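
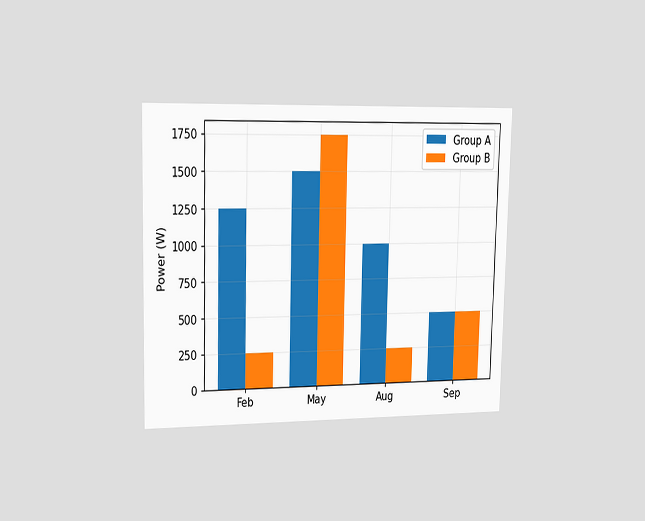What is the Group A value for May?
1500W

The chart is viewed slightly from the left. The Group A bar at May reaches 1500W on the y-axis.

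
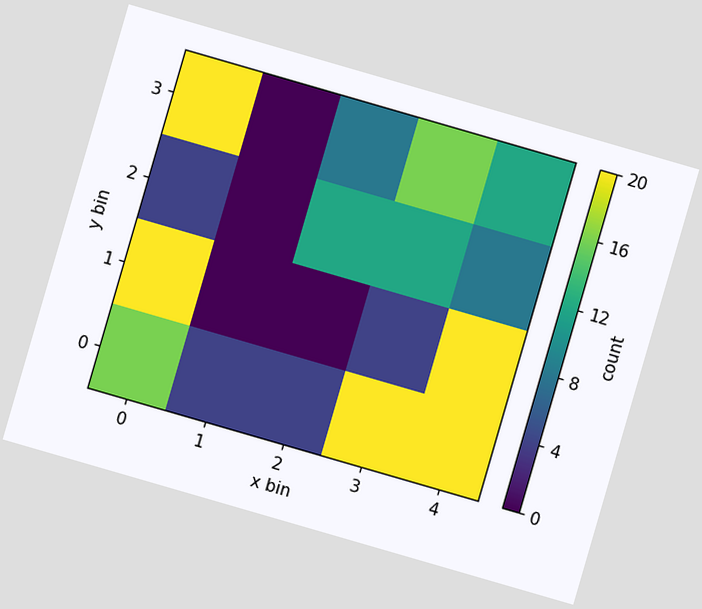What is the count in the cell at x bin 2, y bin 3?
8

The chart is tilted about 16° clockwise. Matching the cell (2, 3) against the colorbar gives 8.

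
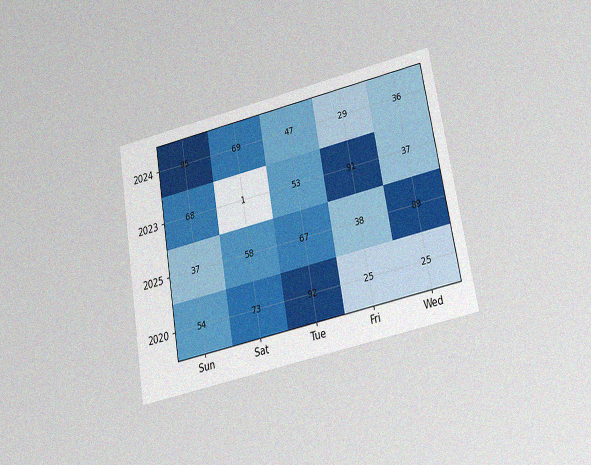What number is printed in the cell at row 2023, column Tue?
53

The chart is tilted about 10° counter-clockwise and viewed slightly from below, with some photo noise. The (2023, Tue) cell reads 53.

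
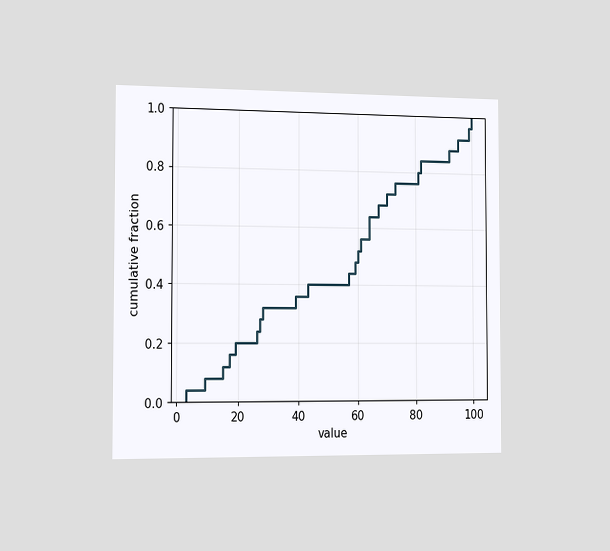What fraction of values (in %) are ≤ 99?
The chart is viewed slightly from the left. At x=99 the ECDF step is at 96%.

96%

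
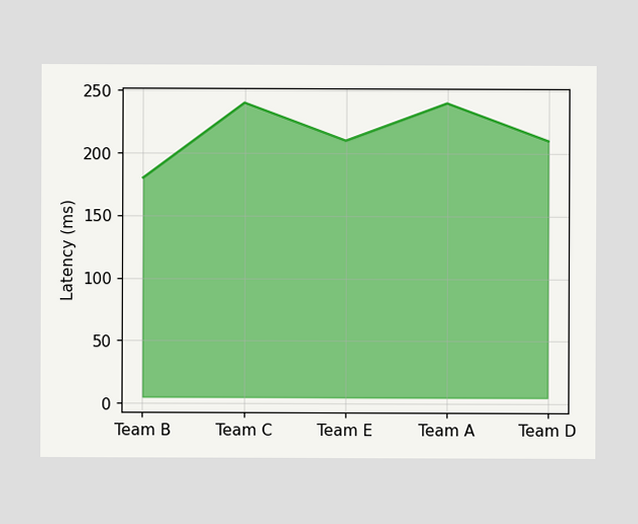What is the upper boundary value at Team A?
At Team A the upper boundary is at 240ms.

240ms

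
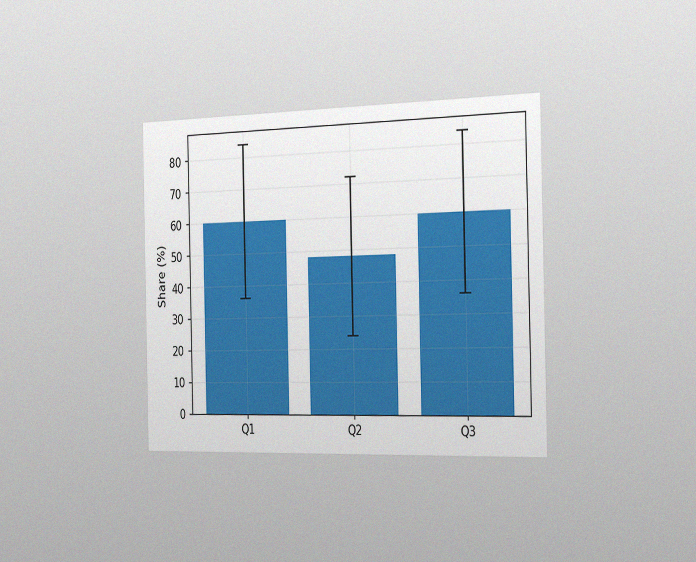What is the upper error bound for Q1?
The chart is viewed slightly from the right, with some photo noise. The Q1 bar's upper whisker reaches 84%.

84%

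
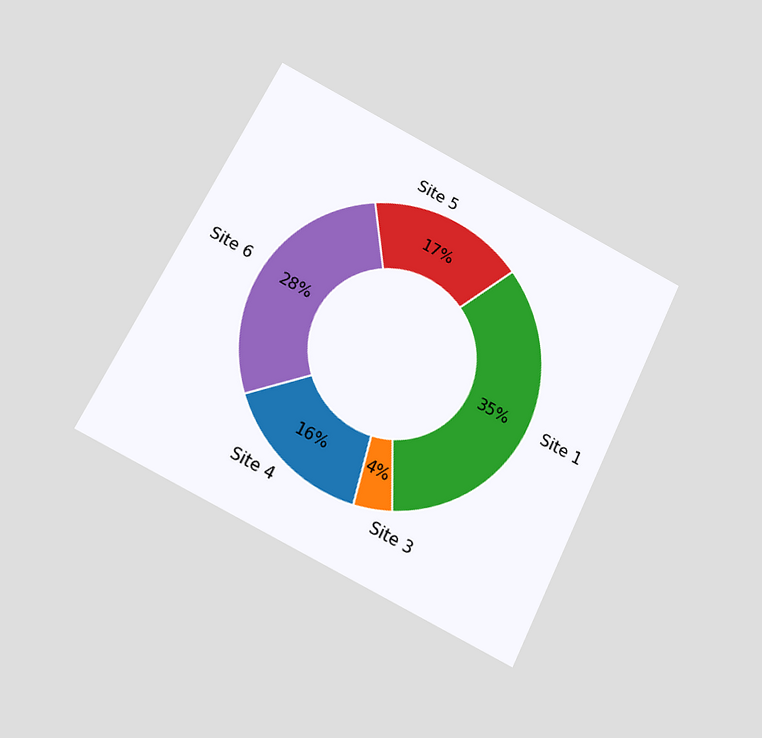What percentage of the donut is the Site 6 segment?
The chart is tilted about 26° clockwise and viewed slightly from below. The Site 6 segment takes up 28% of the ring.

28%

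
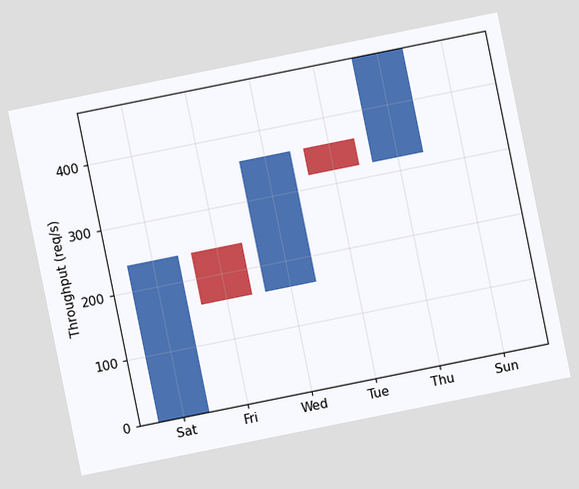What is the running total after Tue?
The chart is tilted about 11° counter-clockwise. After Tue the running total reaches 320req/s.

320req/s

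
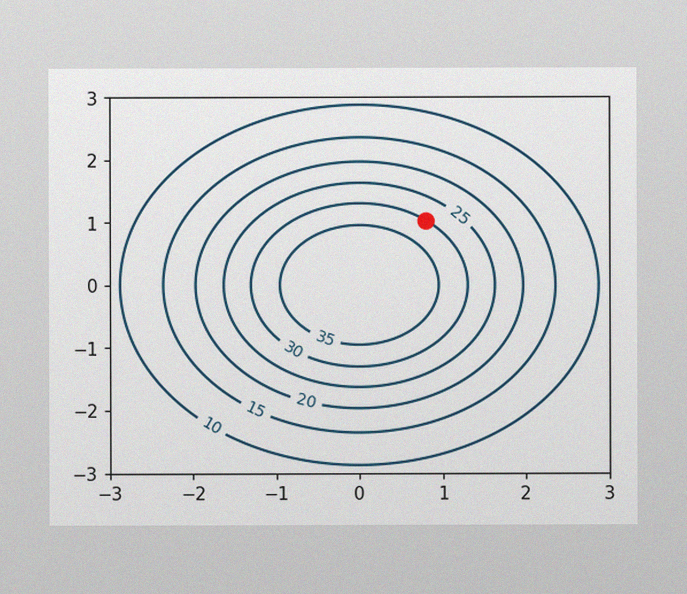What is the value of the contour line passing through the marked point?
The image has some photo noise and uneven lighting. The marked point sits on the contour labelled 30.

30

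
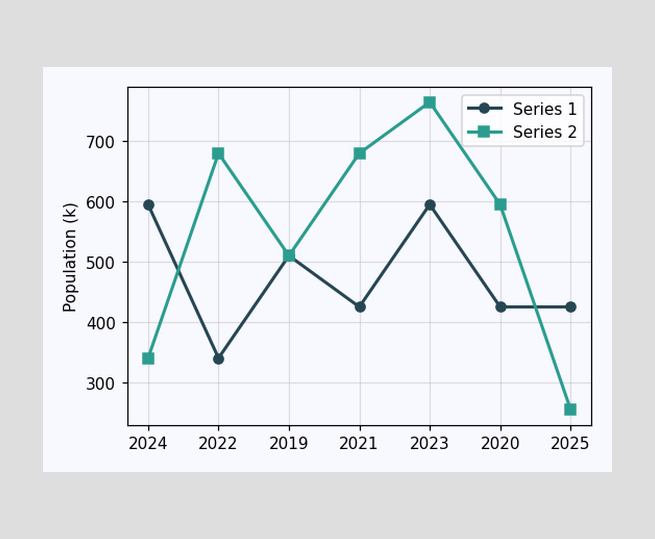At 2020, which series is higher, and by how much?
Series 2, by 170k

At 2020, Series 2 sits above the other line by 170k.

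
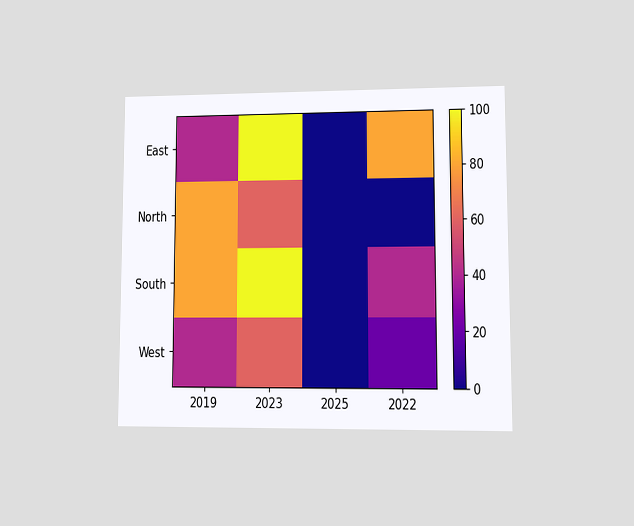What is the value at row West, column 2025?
0

The chart is viewed at a slight angle. Matching cell (West, 2025) against the colorbar gives 0.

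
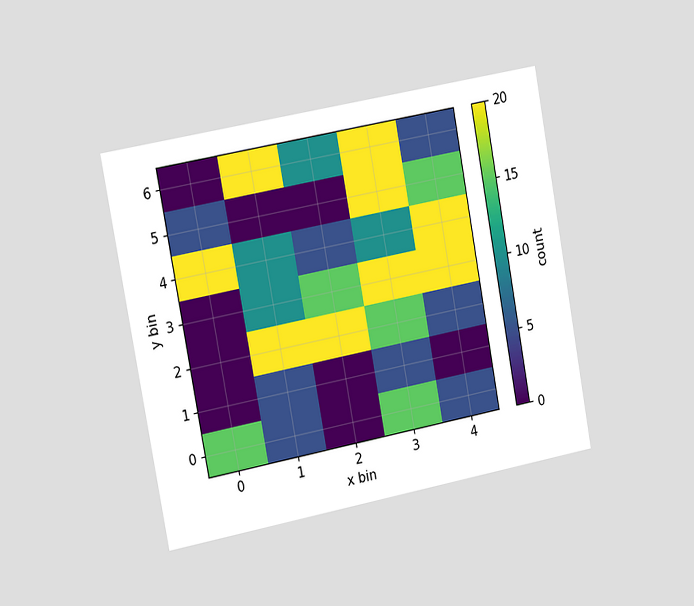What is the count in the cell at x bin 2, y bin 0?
The chart is tilted about 10° counter-clockwise and viewed slightly from the left. Matching the cell (2, 0) against the colorbar gives 0.

0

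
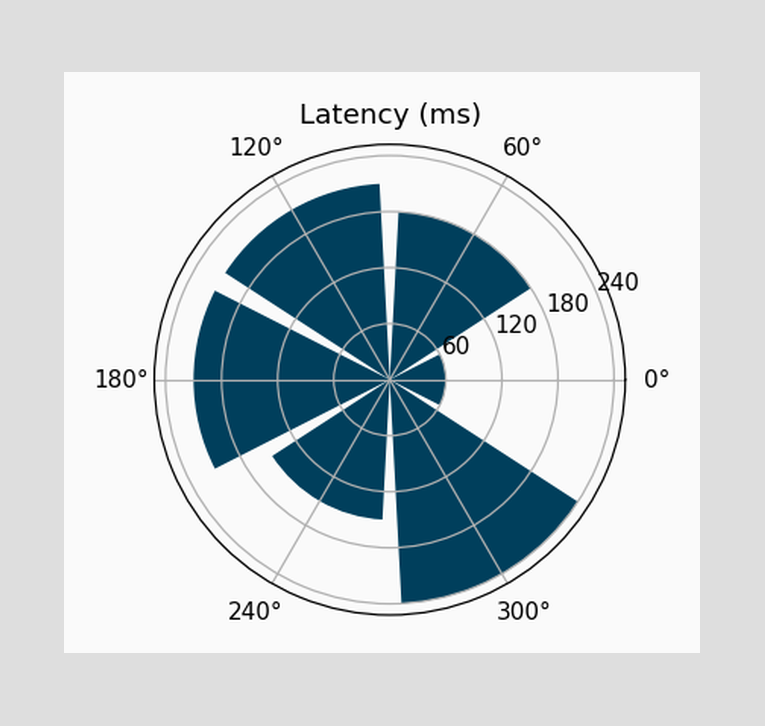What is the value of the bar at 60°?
180ms

The bar at 60° reaches 180ms on the radial axis.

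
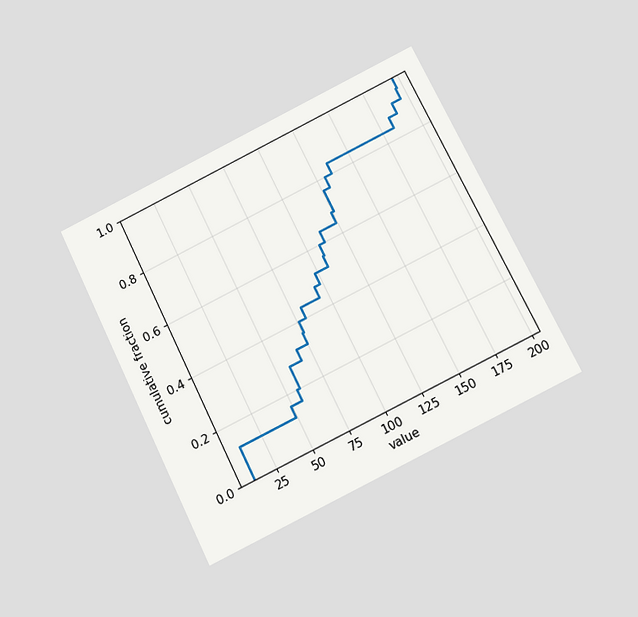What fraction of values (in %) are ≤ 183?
The chart is tilted about 26° counter-clockwise and viewed slightly from below. At x=183 the ECDF step is at 88%.

88%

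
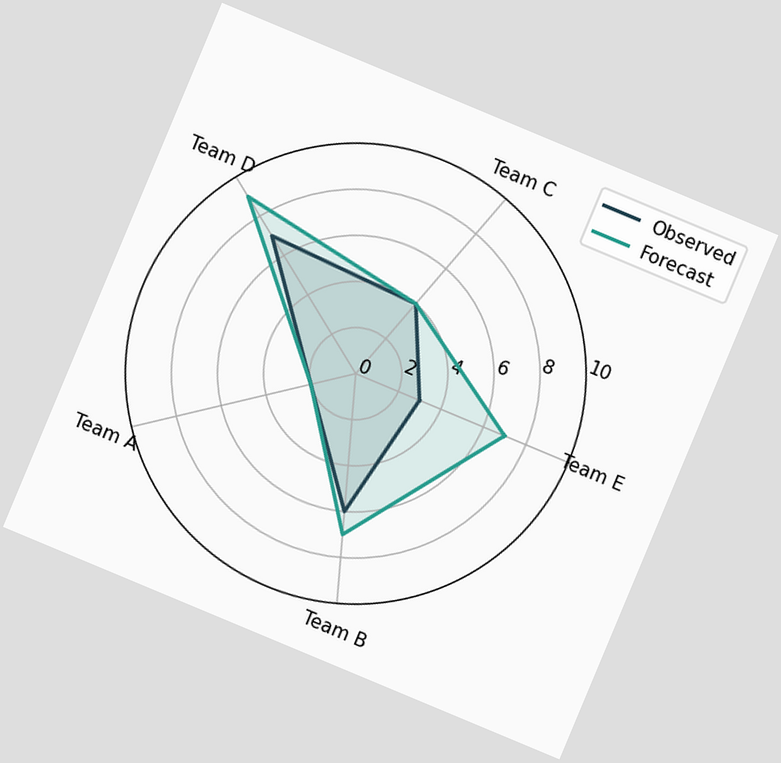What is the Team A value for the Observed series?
2

The chart is tilted about 23° clockwise. On the Team A axis, Observed reaches 2.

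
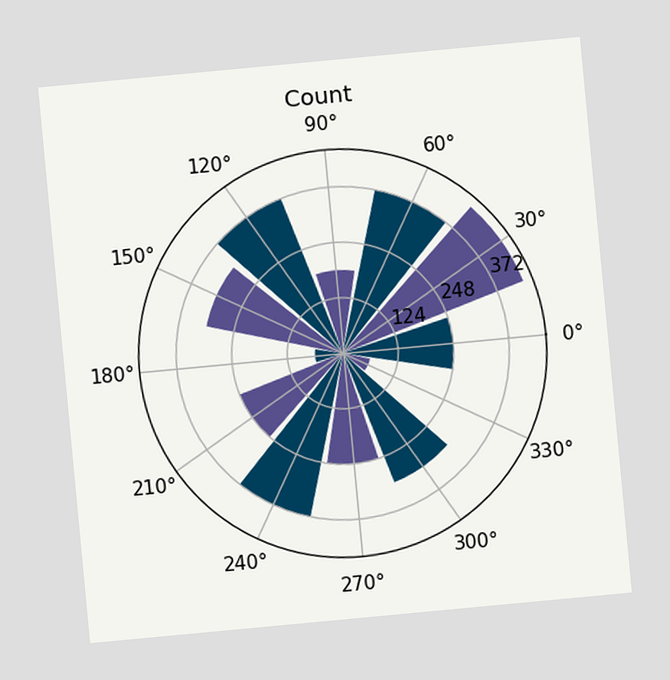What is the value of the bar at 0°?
The chart is tilted about 5° counter-clockwise. The bar at 0° reaches 248 on the radial axis.

248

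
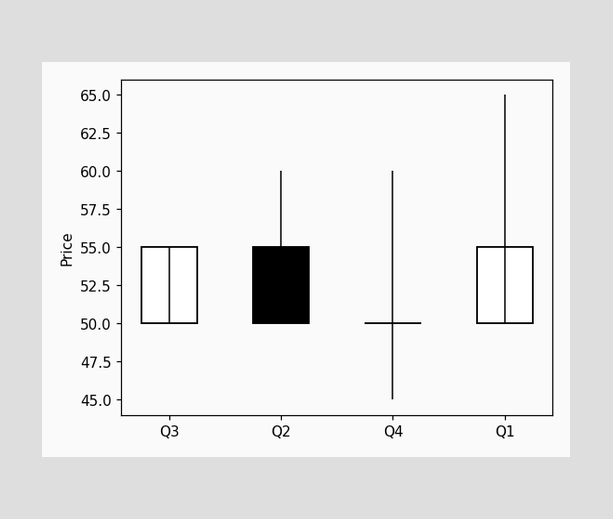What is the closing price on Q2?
The Q2 candle closes at 50.

50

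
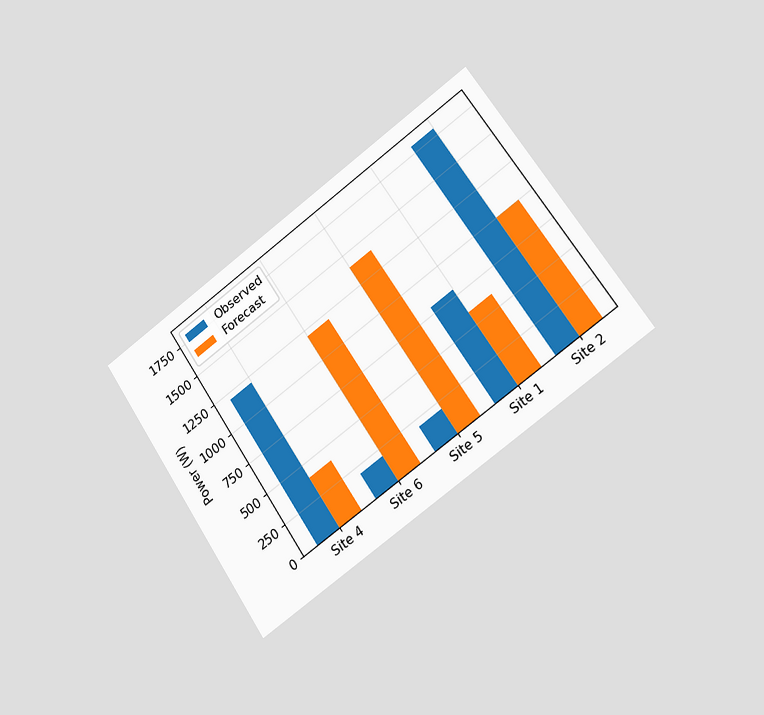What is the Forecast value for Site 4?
400W

The chart is tilted about 34° counter-clockwise and viewed slightly from the right. The Forecast bar at Site 4 reaches 400W on the y-axis.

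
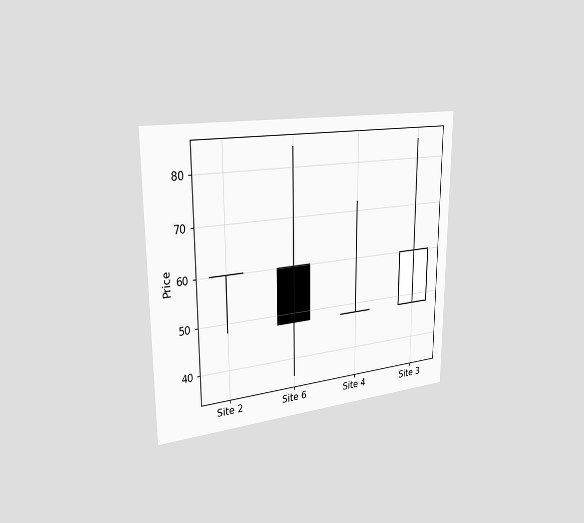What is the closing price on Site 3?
60

The chart is viewed slightly from the left. The Site 3 candle closes at 60.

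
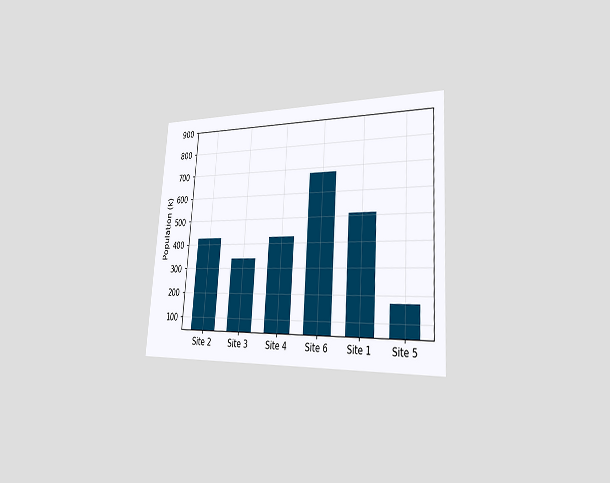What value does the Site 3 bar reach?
The chart is tilted about 4° clockwise and viewed slightly from the right. Reading along the chart's y-axis, the Site 3 bar reaches 340k.

340k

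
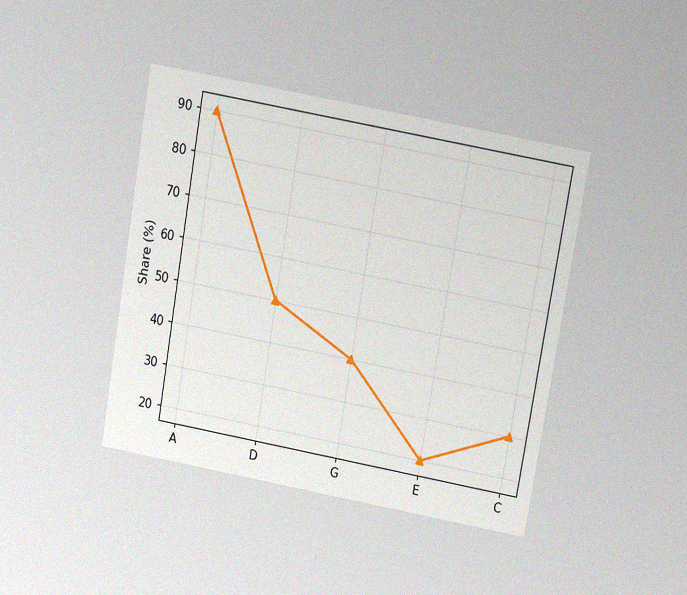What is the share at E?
20%

The chart is tilted about 10° clockwise and viewed slightly from above, with some photo noise. At E, the line is at 20%.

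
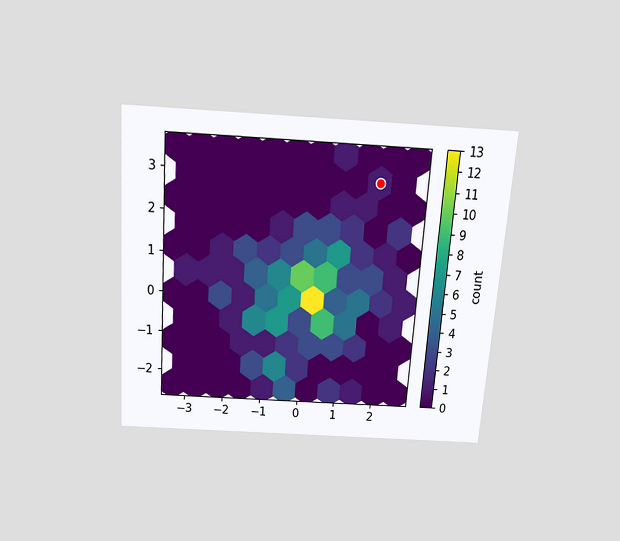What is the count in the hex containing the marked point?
1

The chart is tilted about 4° clockwise and viewed slightly from above. The marked hex reads 1 on the colorbar.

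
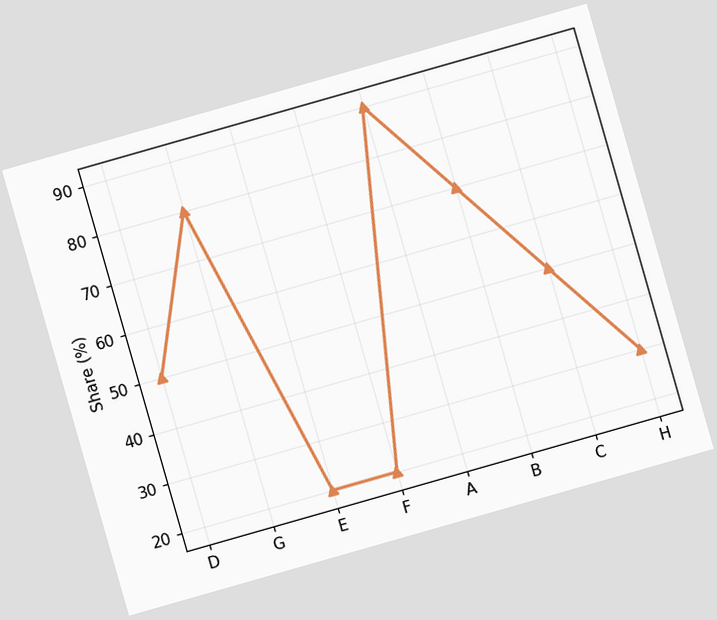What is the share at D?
The chart is tilted about 16° counter-clockwise. At D, the line is at 50%.

50%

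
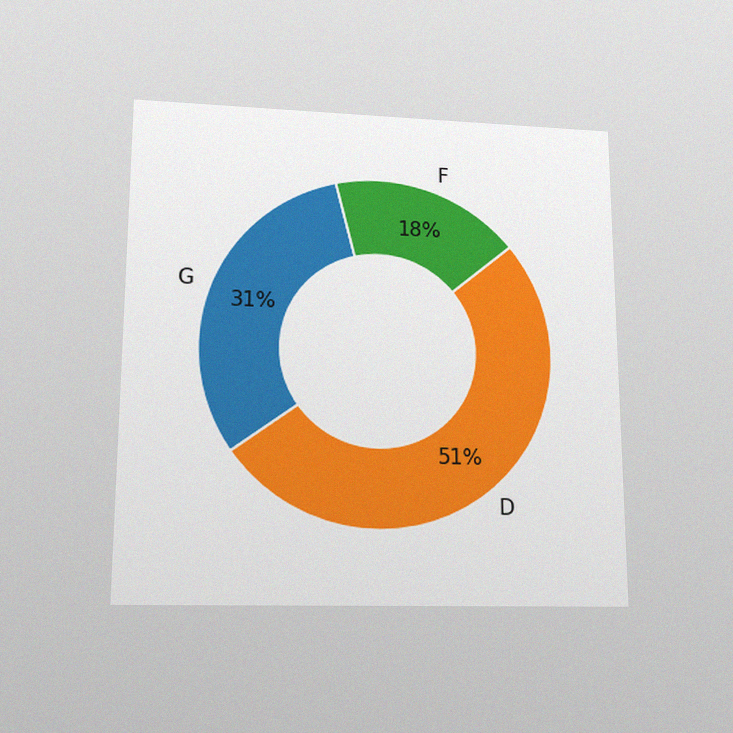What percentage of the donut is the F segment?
18%

The chart is viewed slightly from below, with some photo noise. The F segment takes up 18% of the ring.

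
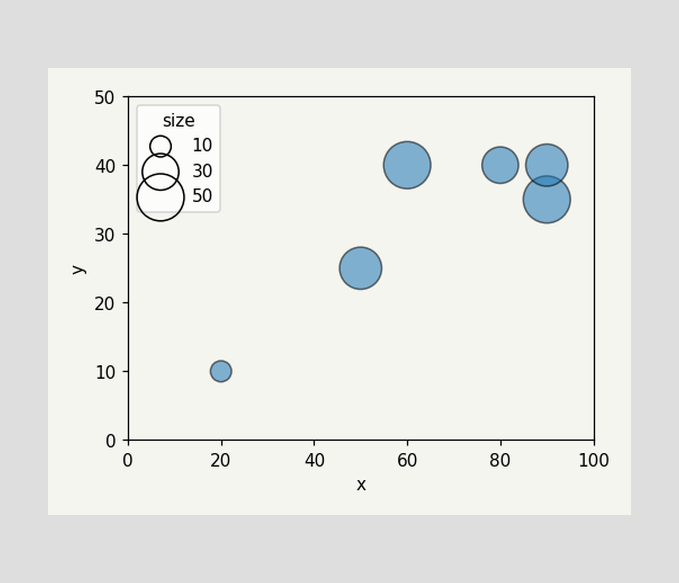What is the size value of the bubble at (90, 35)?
Matching the bubble at (90, 35) against the size legend gives 50.

50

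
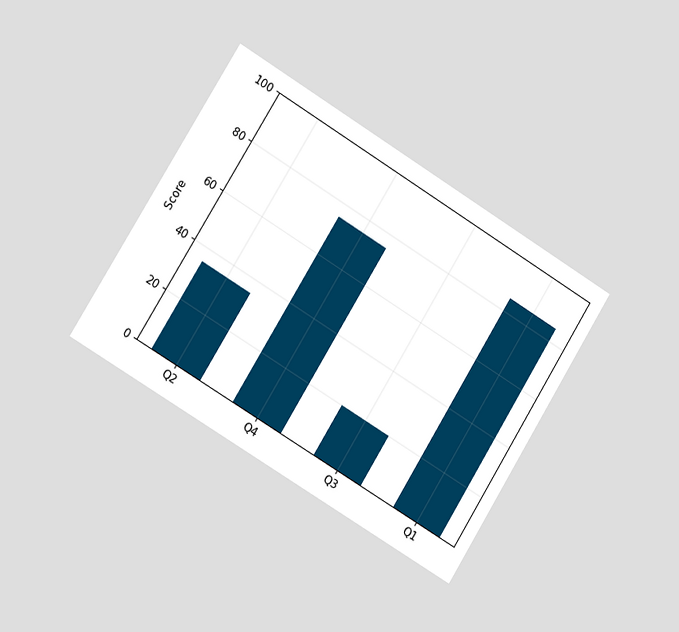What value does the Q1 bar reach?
85

The chart is tilted about 32° clockwise and viewed slightly from the left. Reading along the chart's y-axis, the Q1 bar reaches 85.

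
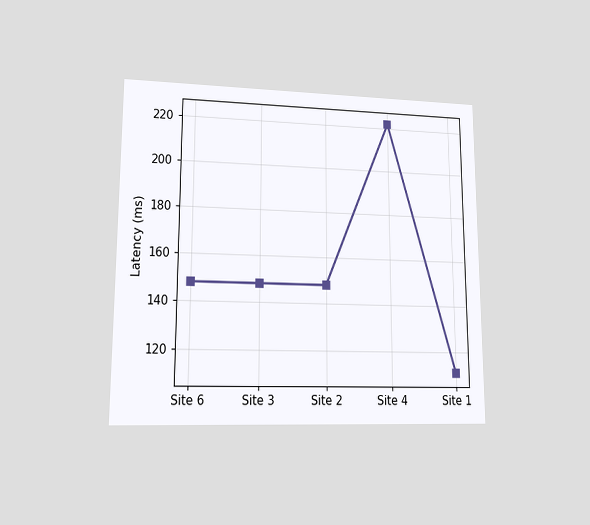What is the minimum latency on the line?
111ms

The chart is viewed at a slight angle. The lowest point is at Site 1, and reading across to the y-axis gives 111ms.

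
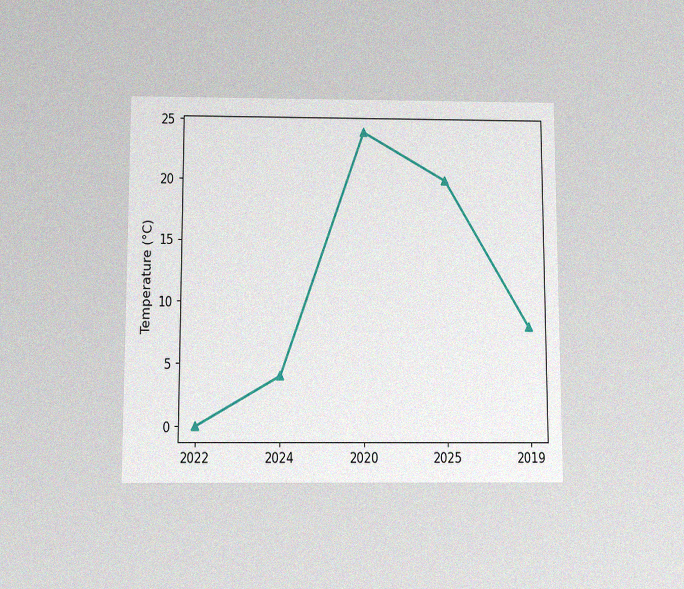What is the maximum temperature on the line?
24°C

The chart is viewed slightly from below, with some photo noise. The highest point is at 2020, and reading across to the y-axis gives 24°C.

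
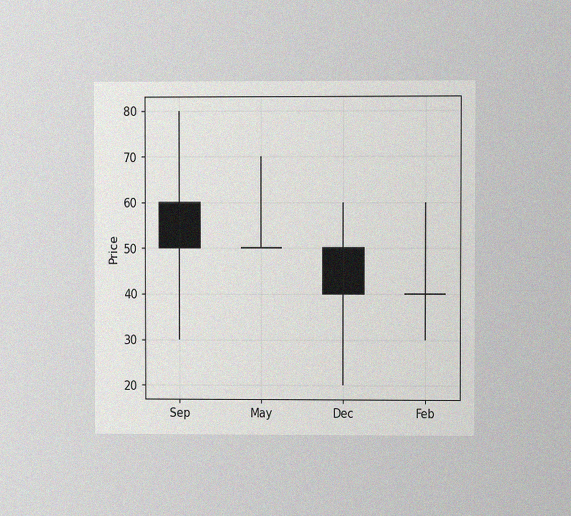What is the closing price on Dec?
40

The chart is viewed at a slight angle, with some photo noise. The Dec candle closes at 40.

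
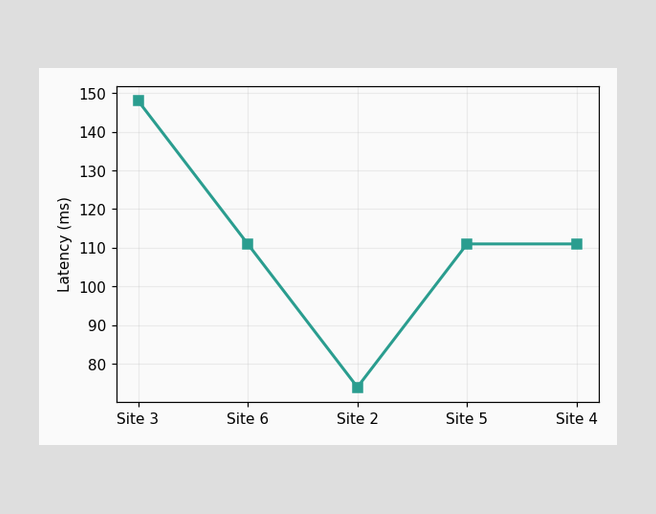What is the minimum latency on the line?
74ms

The lowest point is at Site 2, and reading across to the y-axis gives 74ms.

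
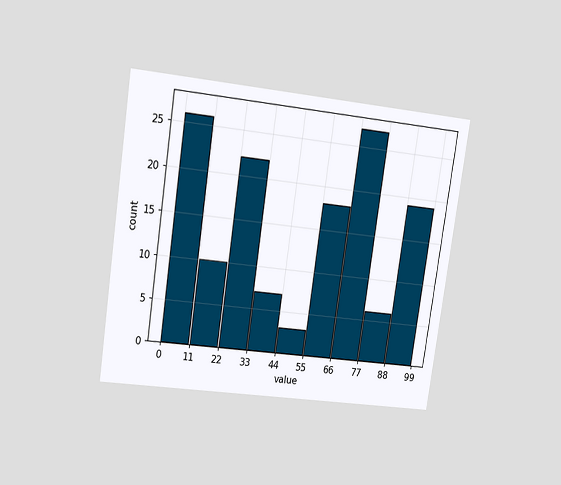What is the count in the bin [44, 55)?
The chart is tilted about 8° clockwise and viewed at a slight angle. The [44, 55) bin has height 3.

3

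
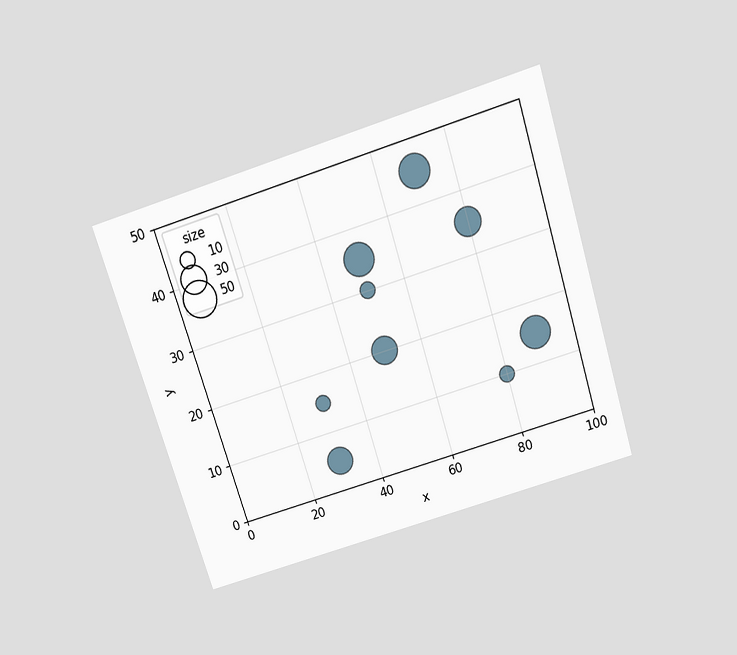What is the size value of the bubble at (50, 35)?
The chart is tilted about 17° counter-clockwise and viewed slightly from above. Matching the bubble at (50, 35) against the size legend gives 40.

40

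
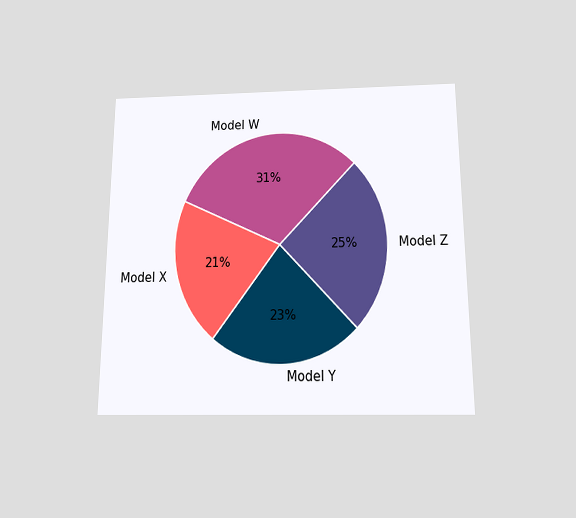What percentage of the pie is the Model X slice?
21%

The chart is viewed slightly from below. The Model X slice takes up 21% of the pie.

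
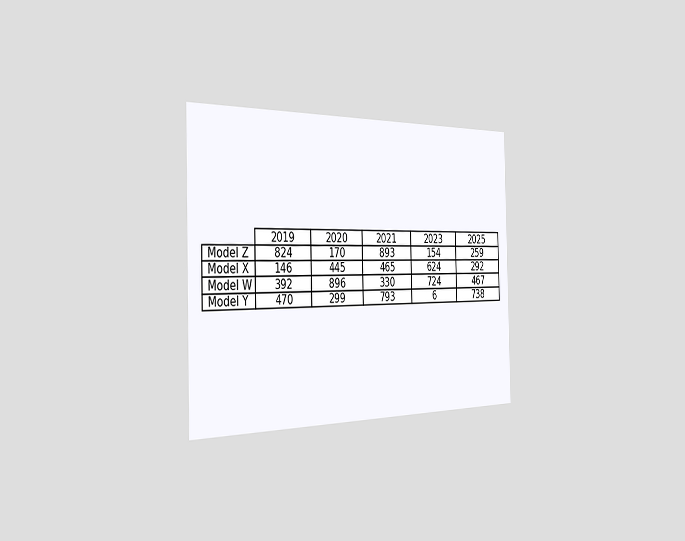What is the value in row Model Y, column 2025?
The chart is viewed slightly from the left. The (Model Y, 2025) cell reads 738.

738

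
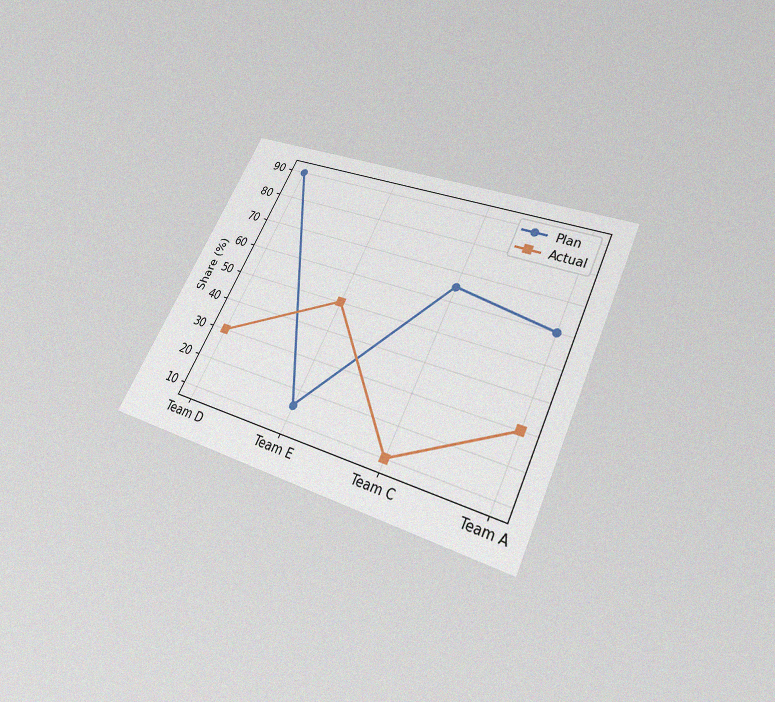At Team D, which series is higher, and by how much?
Plan, by 60%

The chart is tilted about 26° clockwise and viewed slightly from below, with some photo noise. At Team D, Plan sits above the other line by 60%.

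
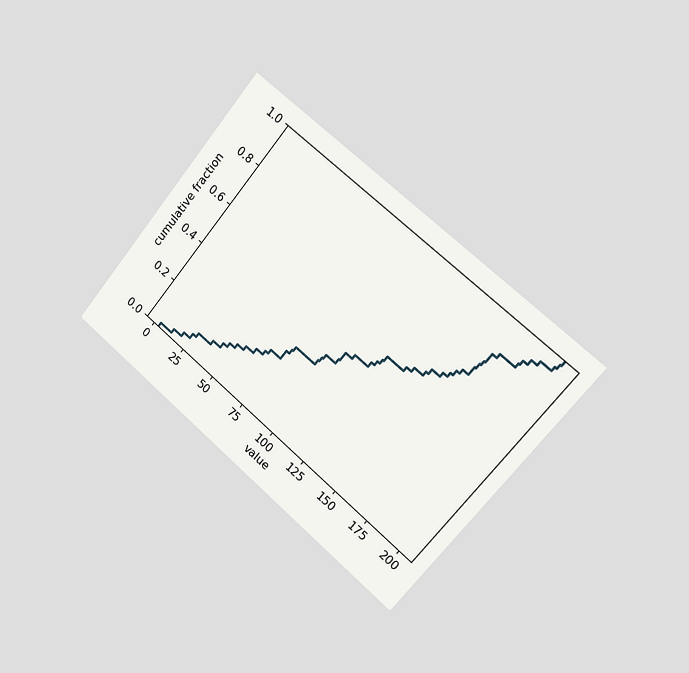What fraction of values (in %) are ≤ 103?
The chart is tilted about 40° clockwise and viewed slightly from the right. At x=103 the ECDF step is at 42%.

42%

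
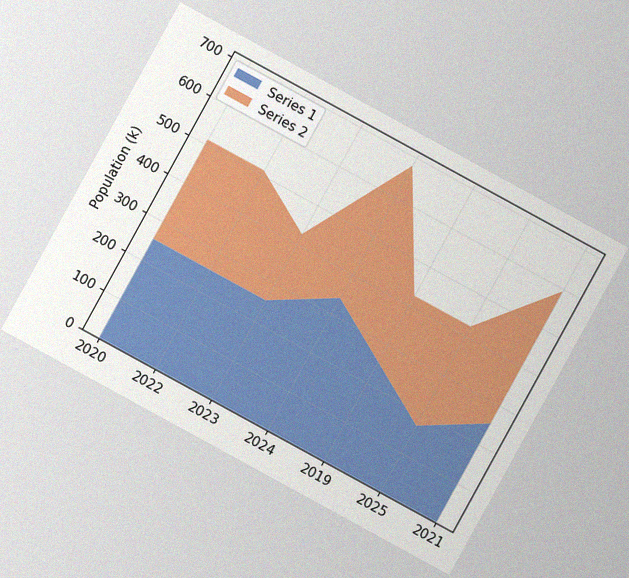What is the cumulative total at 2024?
The chart is tilted about 29° clockwise, with some photo noise. The stacked total at 2024 reaches 680k.

680k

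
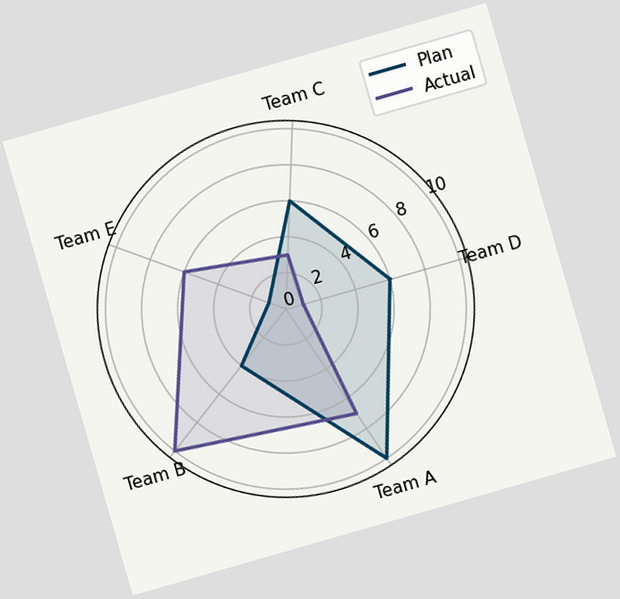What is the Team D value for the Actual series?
The chart is tilted about 16° counter-clockwise. On the Team D axis, Actual reaches 1.

1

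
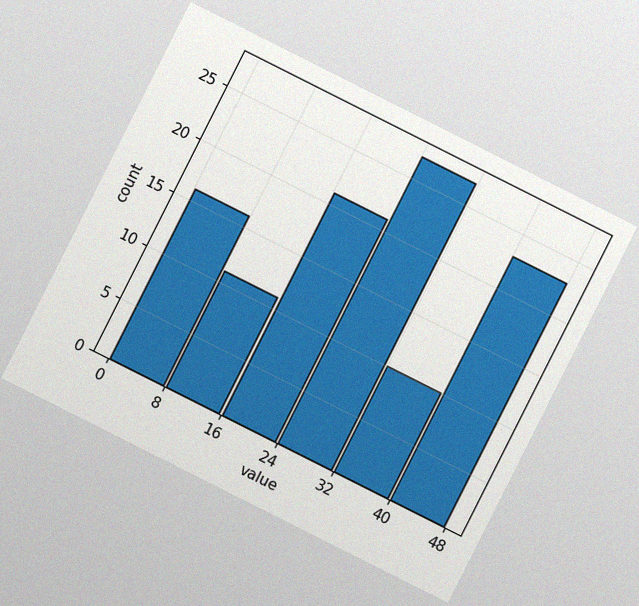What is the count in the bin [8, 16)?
11

The chart is tilted about 27° clockwise, with some photo noise. The [8, 16) bin has height 11.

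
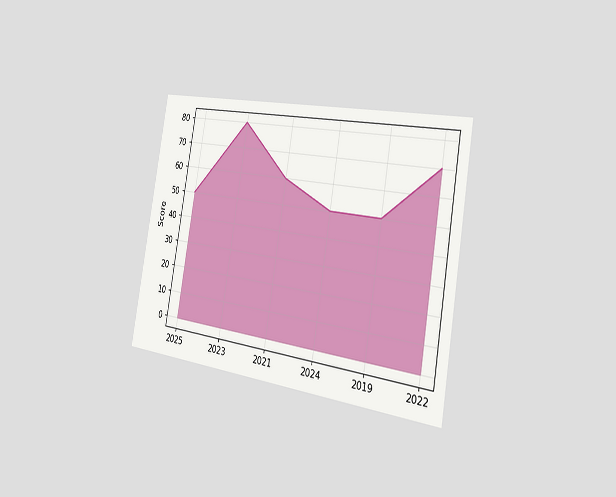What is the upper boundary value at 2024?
50

The chart is tilted about 9° clockwise and viewed slightly from the right. At 2024 the upper boundary is at 50.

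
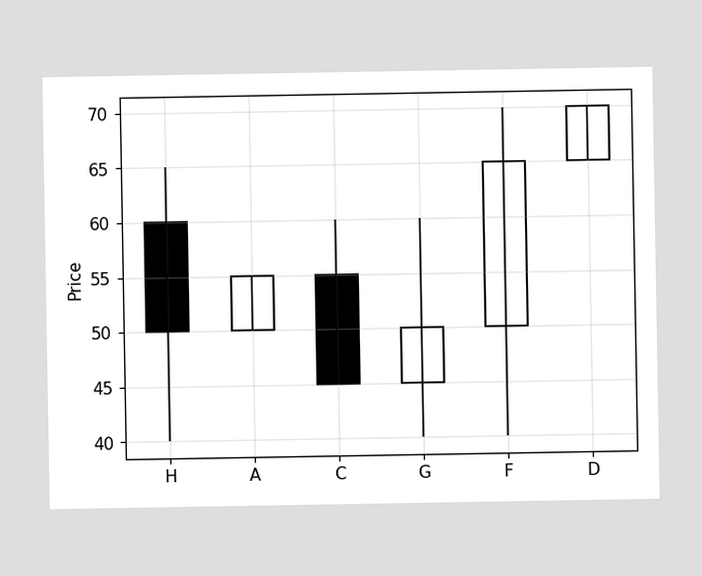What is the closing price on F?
65

The F candle closes at 65.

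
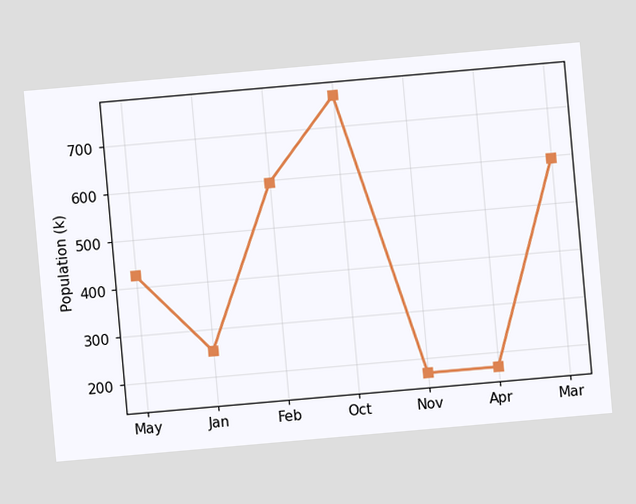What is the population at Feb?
595k

The chart is tilted about 5° counter-clockwise. At Feb, the line is at 595k.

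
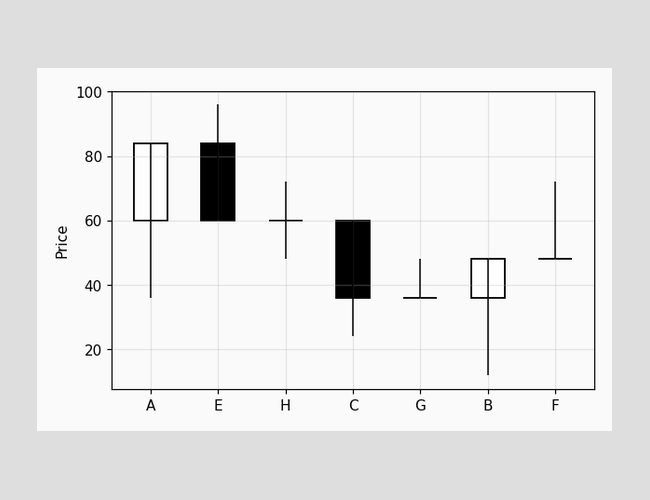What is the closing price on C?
36

The C candle closes at 36.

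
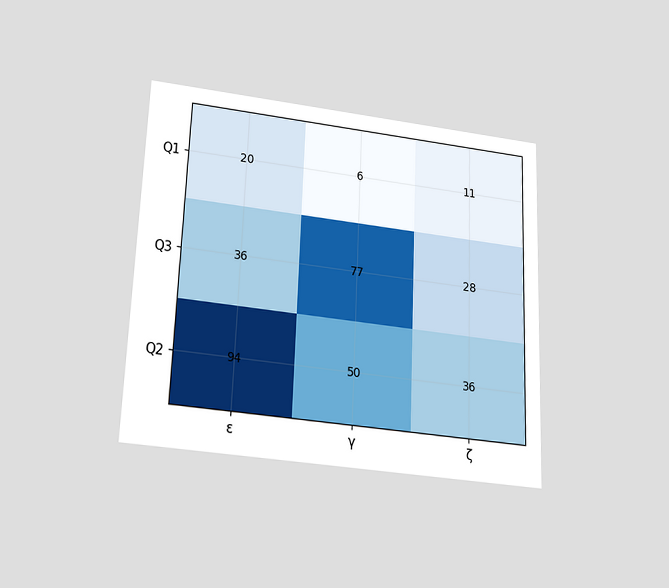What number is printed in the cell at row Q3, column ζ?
28

The chart is tilted about 2° clockwise and viewed slightly from below. The (Q3, ζ) cell reads 28.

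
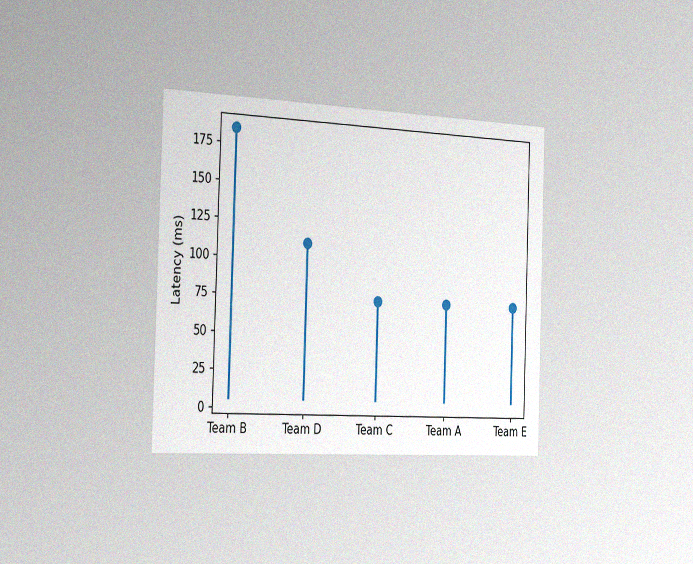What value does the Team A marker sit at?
The chart is viewed slightly from the left, with some photo noise. The Team A marker sits at 74ms.

74ms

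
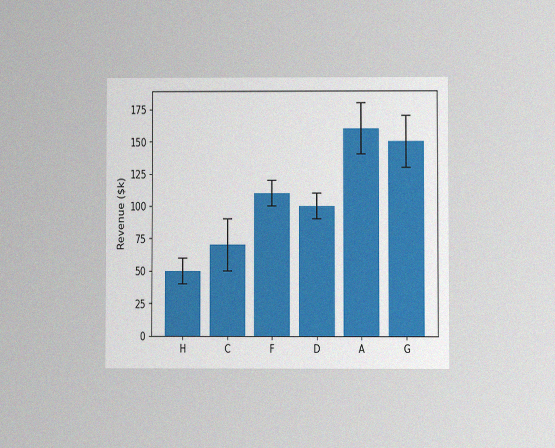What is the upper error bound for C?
$90k

The chart is viewed at a slight angle, with some photo noise. The C bar's upper whisker reaches $90k.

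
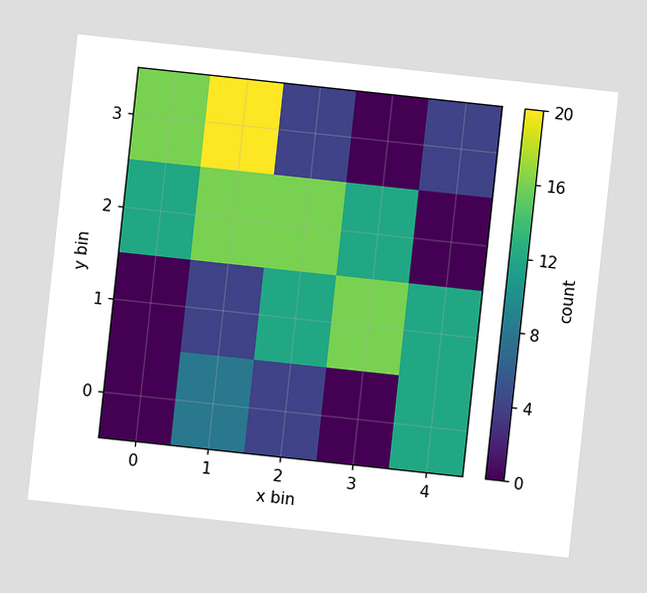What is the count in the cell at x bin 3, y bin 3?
The chart is tilted about 6° clockwise. Matching the cell (3, 3) against the colorbar gives 0.

0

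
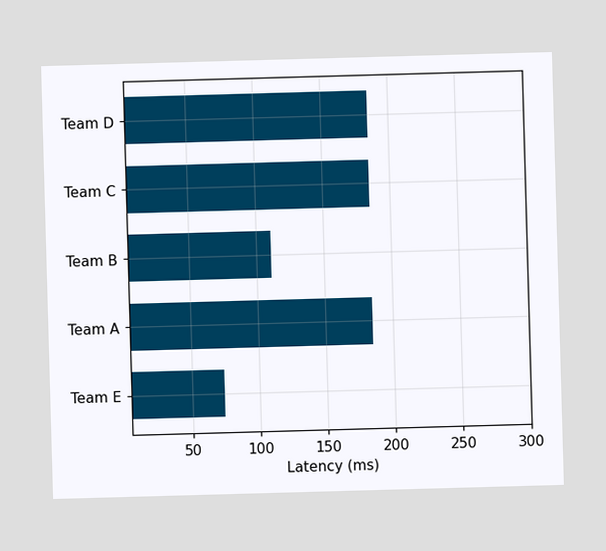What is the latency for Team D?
185ms

Reading along the chart's x-axis, the Team D bar reaches 185ms.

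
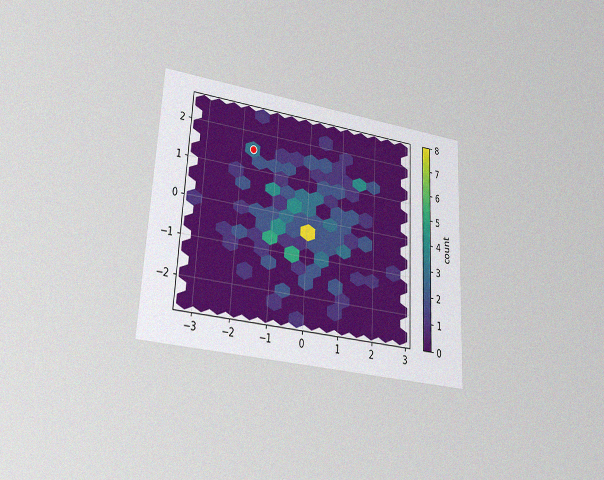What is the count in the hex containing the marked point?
3

The chart is tilted about 3° clockwise and viewed at a slight angle, with some photo noise. The marked hex reads 3 on the colorbar.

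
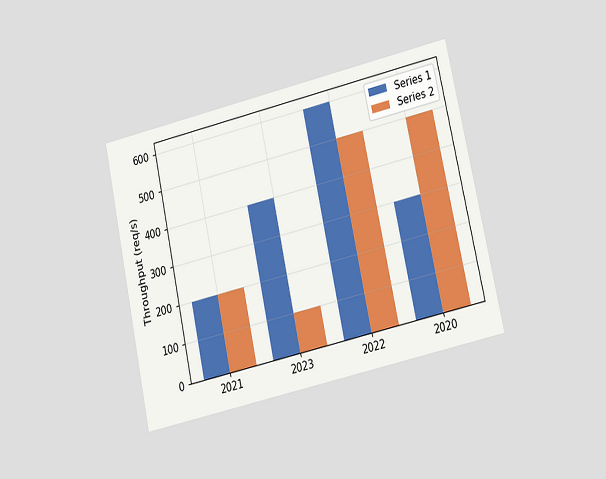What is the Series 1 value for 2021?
The chart is tilted about 12° counter-clockwise and viewed at a slight angle. The Series 1 bar at 2021 reaches 200req/s on the y-axis.

200req/s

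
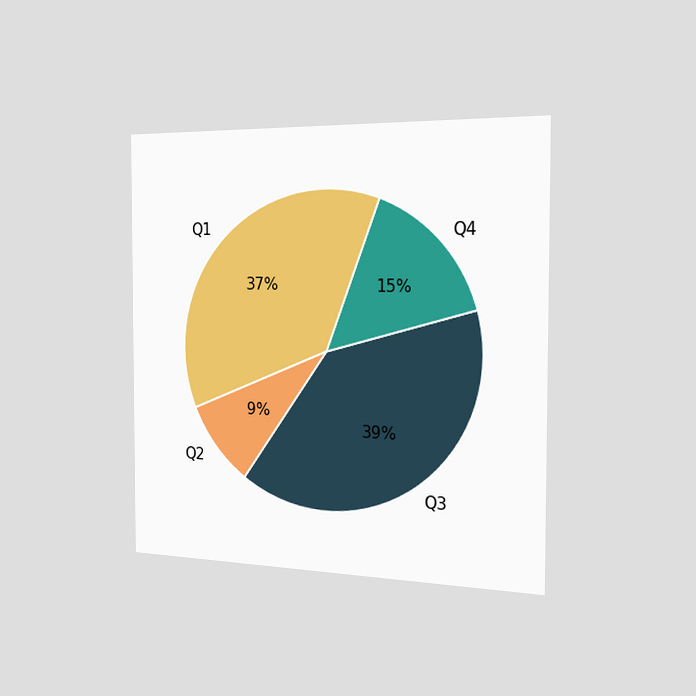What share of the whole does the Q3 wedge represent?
The chart is viewed slightly from the right. The Q3 slice takes up 39% of the pie.

39%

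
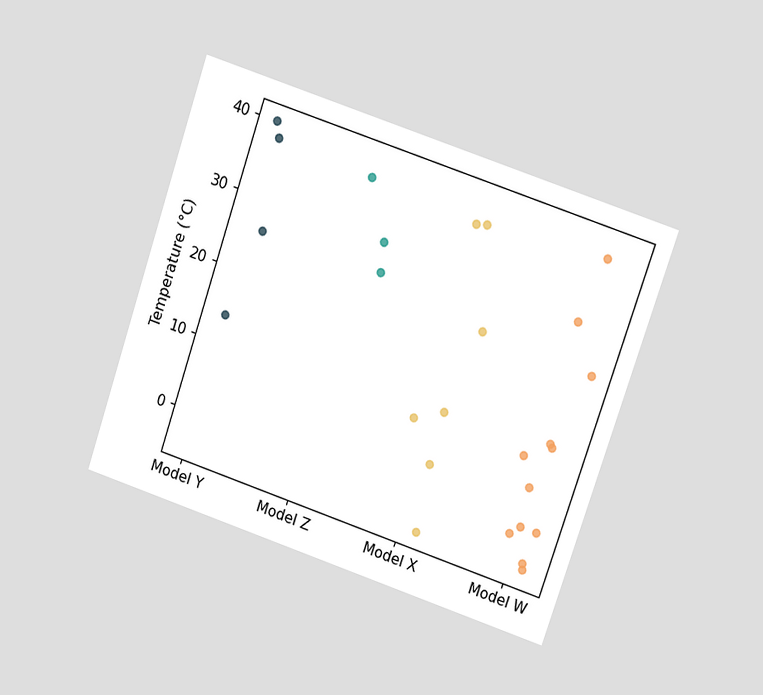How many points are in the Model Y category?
4

The chart is tilted about 19° clockwise and viewed at a slight angle. Counting the markers in the Model Y column gives 4.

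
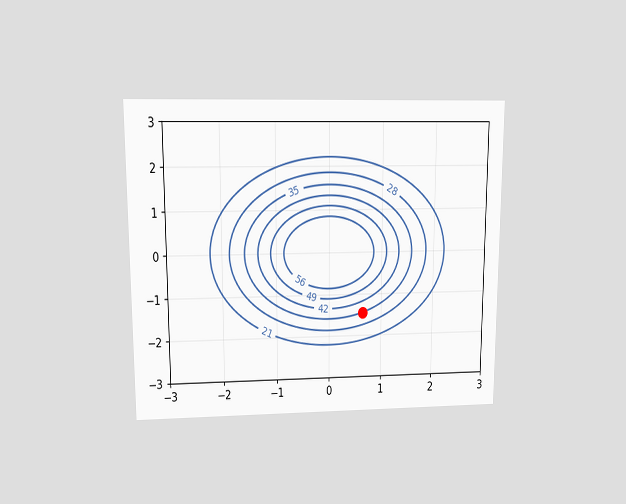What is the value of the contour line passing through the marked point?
The chart is viewed at a slight angle. The marked point sits on the contour labelled 35.

35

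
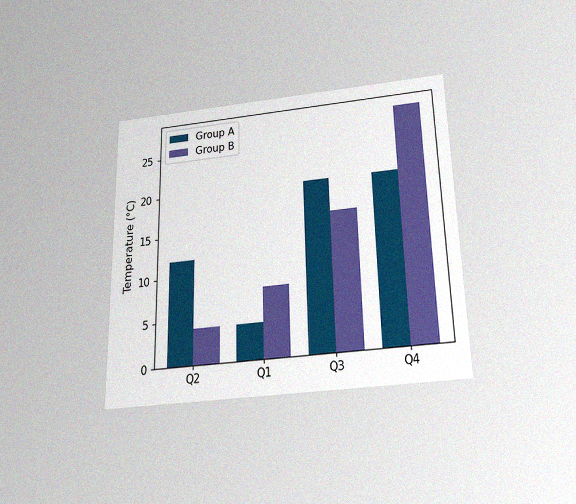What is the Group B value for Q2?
4°C

The chart is viewed slightly from below, with some photo noise. The Group B bar at Q2 reaches 4°C on the y-axis.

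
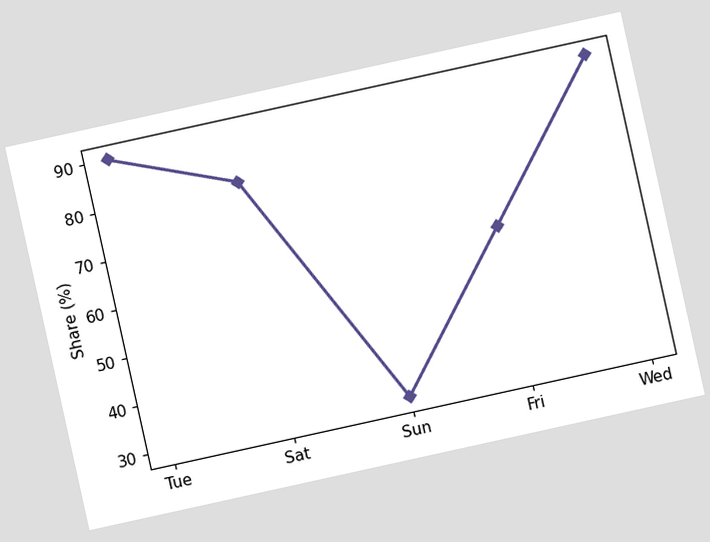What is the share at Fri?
60%

The chart is tilted about 12° counter-clockwise. At Fri, the line is at 60%.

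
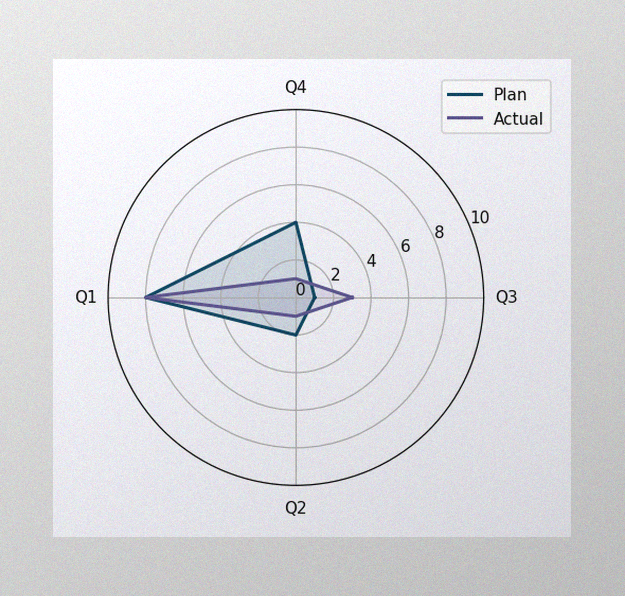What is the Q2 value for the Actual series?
The image has some photo noise and uneven lighting. On the Q2 axis, Actual reaches 1.

1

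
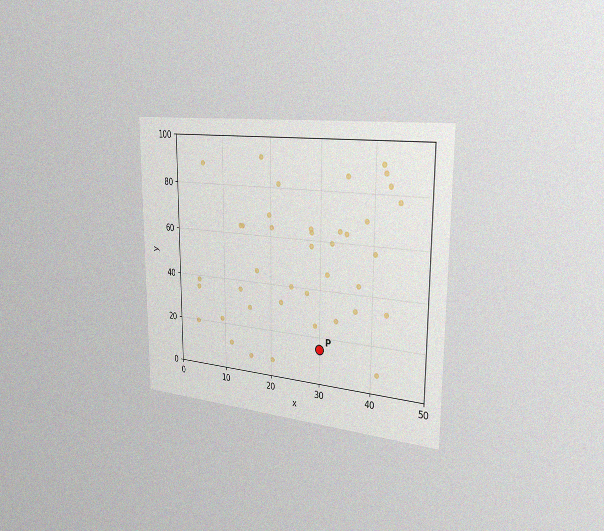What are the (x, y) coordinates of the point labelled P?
(30, 15)

The chart is viewed slightly from the right, with some photo noise. Following the gridlines from P to each axis, P sits at (30, 15).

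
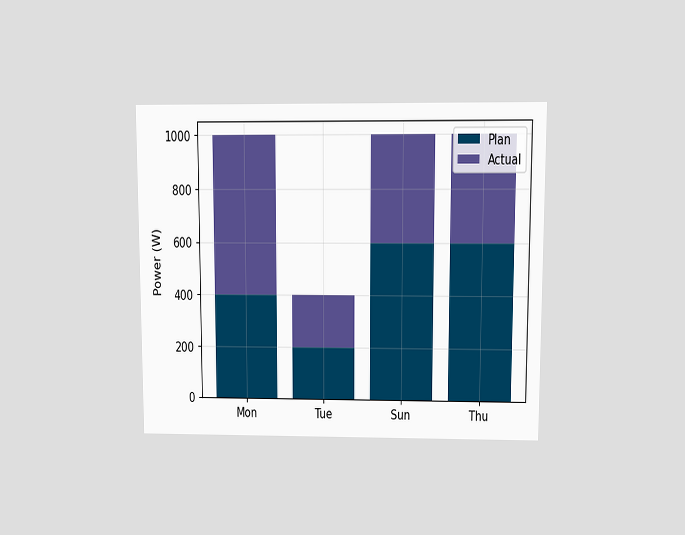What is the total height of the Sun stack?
1000W

The chart is viewed at a slight angle. The Sun stack's top reaches 1000W on the y-axis.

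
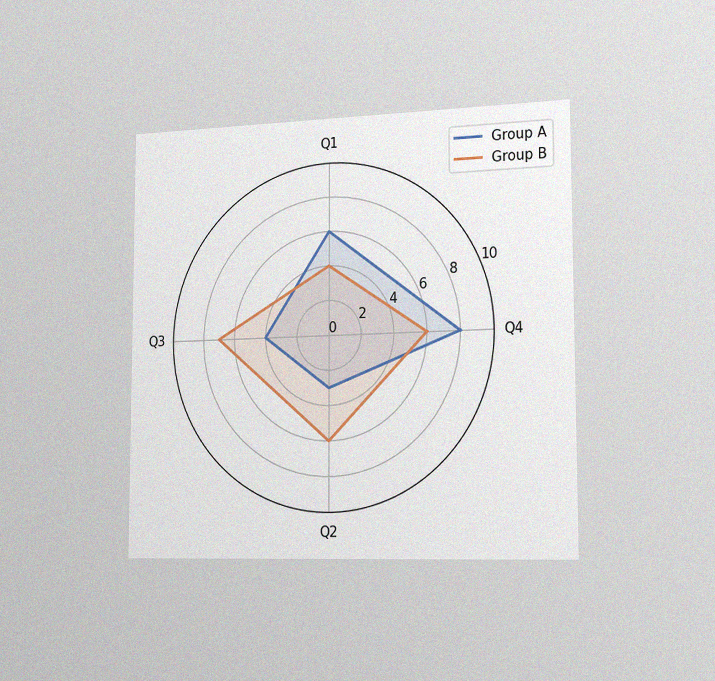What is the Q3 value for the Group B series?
7

The chart is viewed slightly from the right, with some photo noise. On the Q3 axis, Group B reaches 7.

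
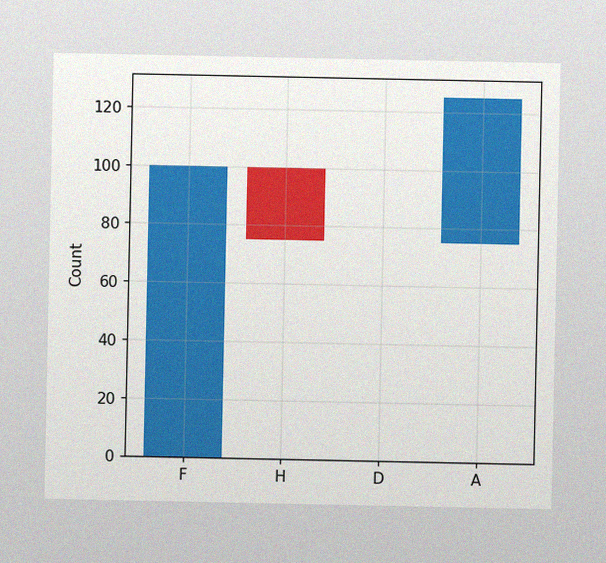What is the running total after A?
The image has some photo noise and uneven lighting. After A the running total reaches 125.

125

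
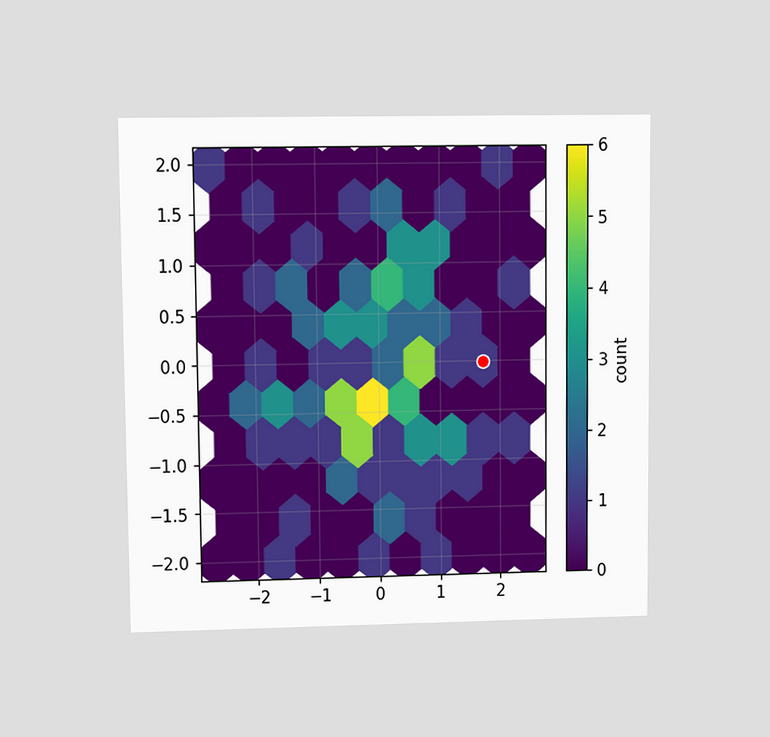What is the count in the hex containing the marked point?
1

The chart is viewed at a slight angle. The marked hex reads 1 on the colorbar.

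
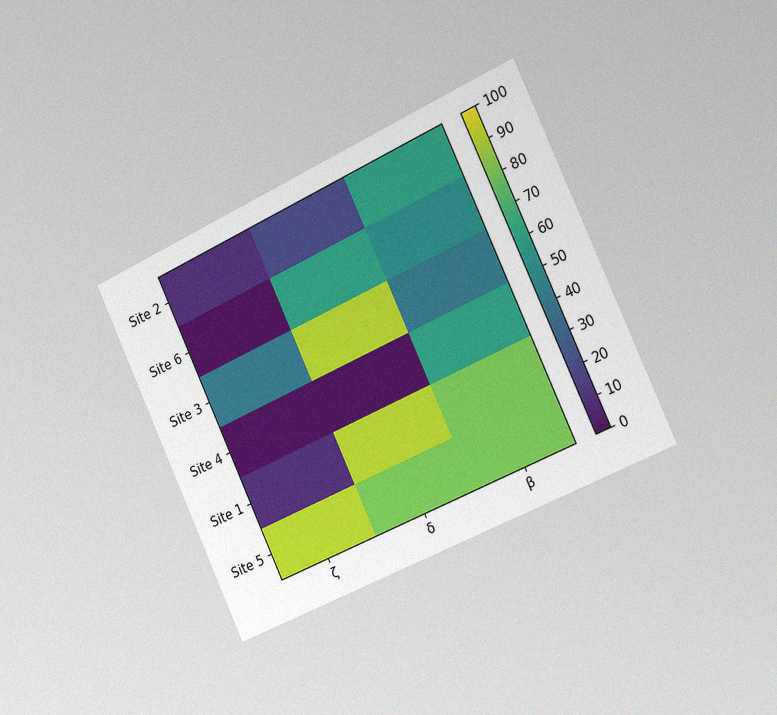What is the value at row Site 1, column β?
80

The chart is tilted about 25° counter-clockwise and viewed slightly from the right, with some photo noise. Matching cell (Site 1, β) against the colorbar gives 80.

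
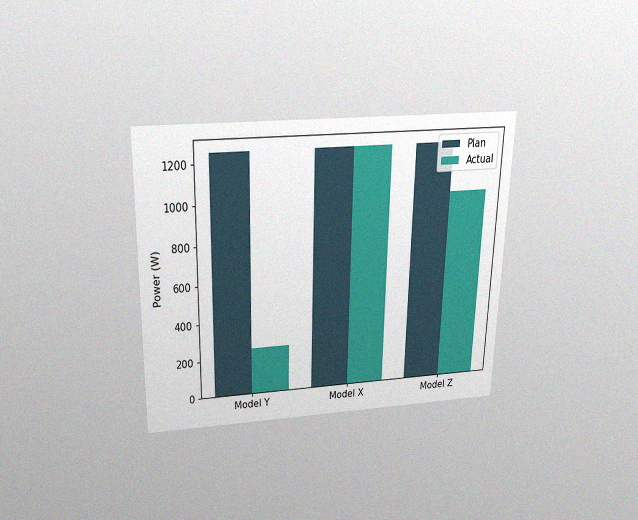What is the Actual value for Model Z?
1000W

The chart is viewed slightly from above, with some photo noise. The Actual bar at Model Z reaches 1000W on the y-axis.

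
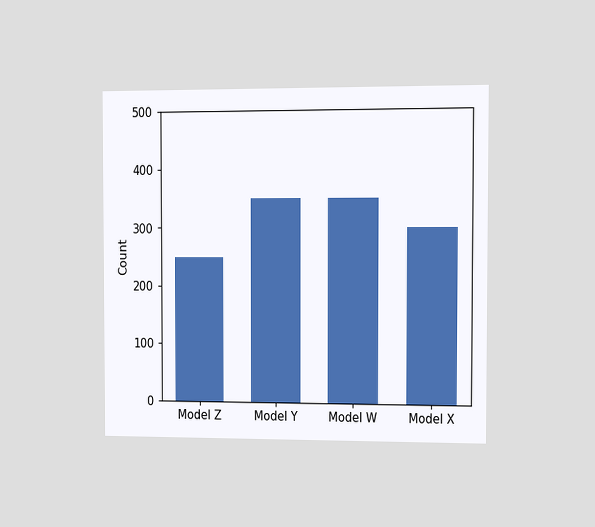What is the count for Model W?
The chart is viewed at a slight angle. Reading along the chart's y-axis, the Model W bar reaches 350.

350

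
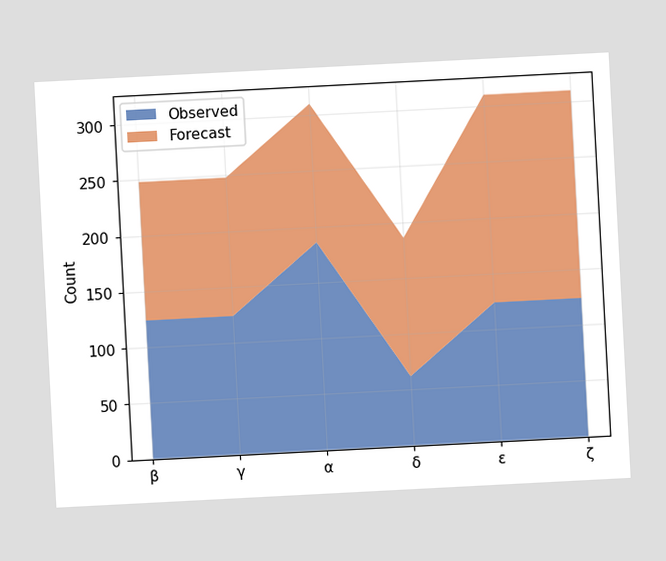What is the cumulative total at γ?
The chart is tilted about 3° counter-clockwise. The stacked total at γ reaches 248.

248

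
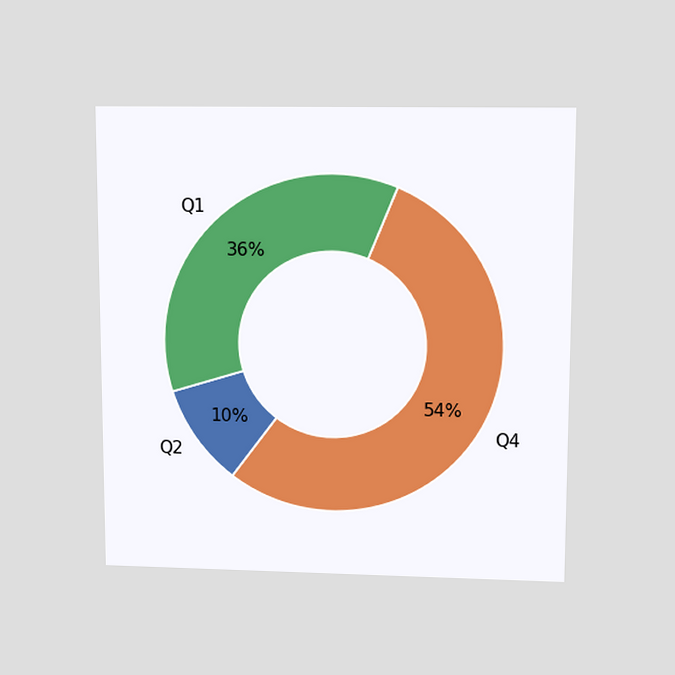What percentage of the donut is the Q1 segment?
The chart is viewed slightly from above. The Q1 segment takes up 36% of the ring.

36%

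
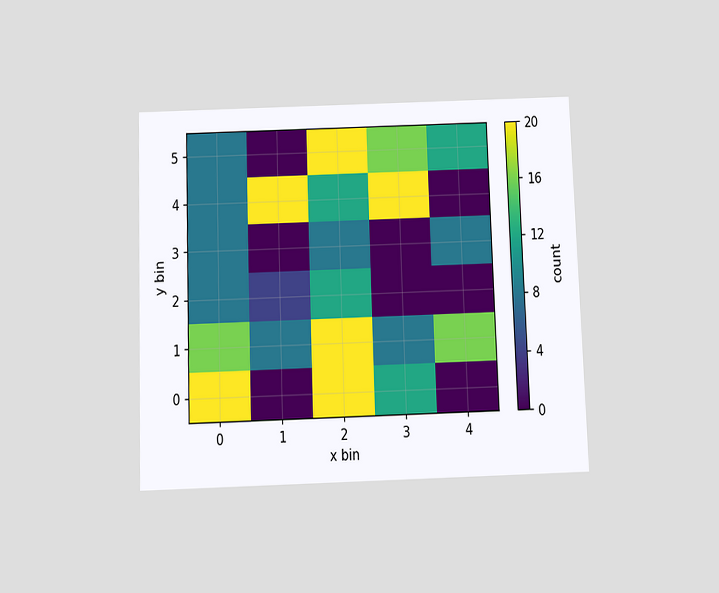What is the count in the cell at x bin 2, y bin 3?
The chart is viewed slightly from below. Matching the cell (2, 3) against the colorbar gives 8.

8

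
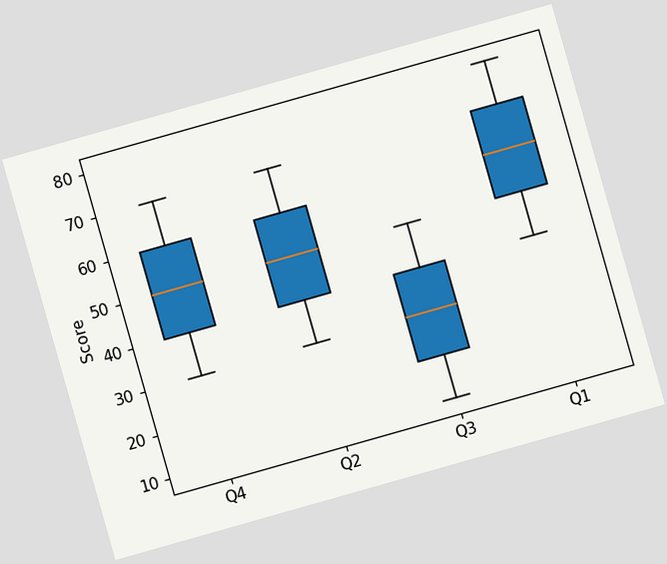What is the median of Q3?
30

The chart is tilted about 16° counter-clockwise. The median line in the Q3 box sits at 30.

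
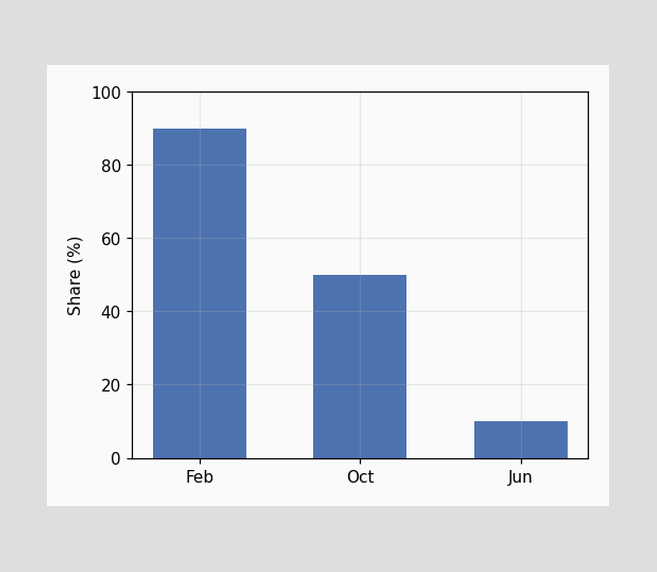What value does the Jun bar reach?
10%

Reading along the chart's y-axis, the Jun bar reaches 10%.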